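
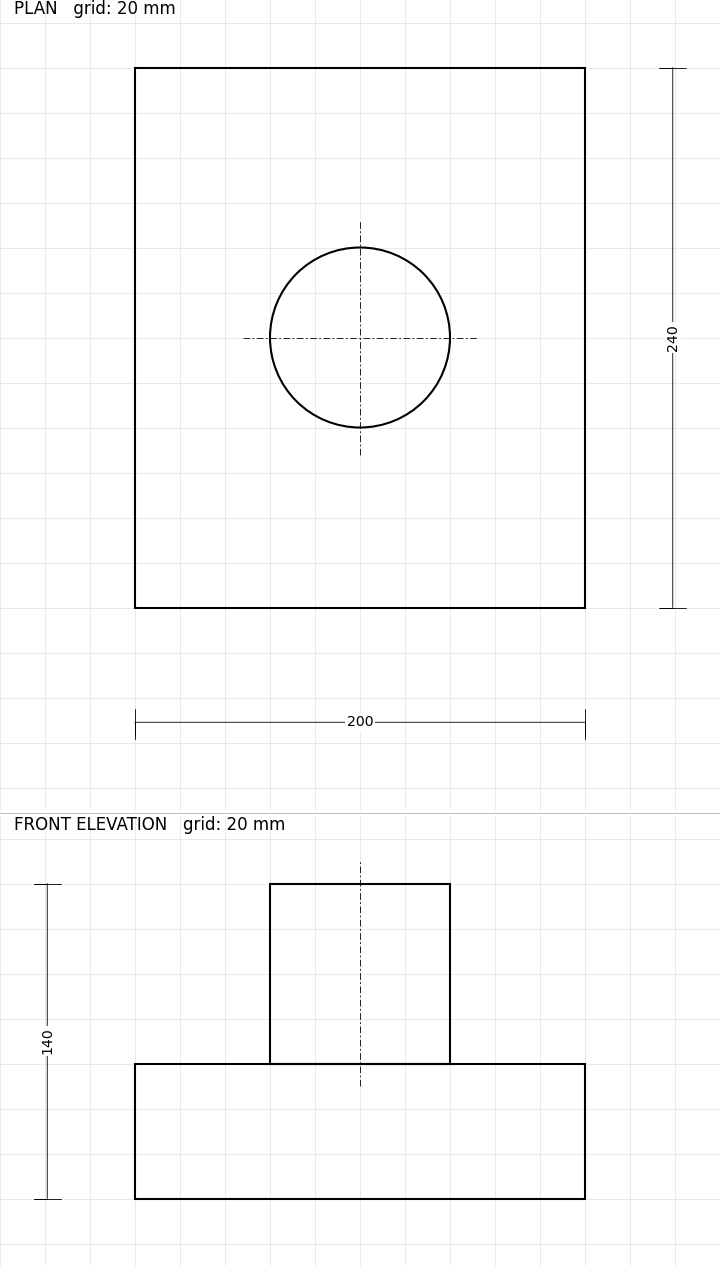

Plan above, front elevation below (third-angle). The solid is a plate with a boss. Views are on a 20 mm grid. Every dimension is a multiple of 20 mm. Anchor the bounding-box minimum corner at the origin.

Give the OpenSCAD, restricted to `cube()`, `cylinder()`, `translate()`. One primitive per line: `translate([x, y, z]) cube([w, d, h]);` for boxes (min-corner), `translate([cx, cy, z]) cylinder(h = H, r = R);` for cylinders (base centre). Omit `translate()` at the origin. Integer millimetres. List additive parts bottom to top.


cube([200, 240, 60]);
translate([100, 120, 60]) cylinder(h = 80, r = 40);


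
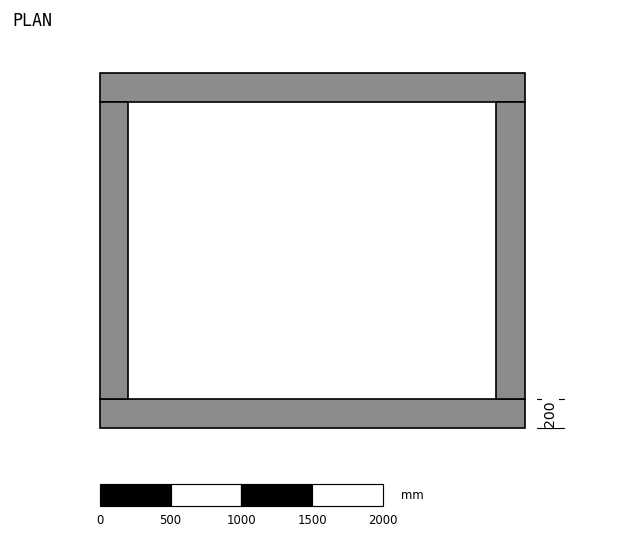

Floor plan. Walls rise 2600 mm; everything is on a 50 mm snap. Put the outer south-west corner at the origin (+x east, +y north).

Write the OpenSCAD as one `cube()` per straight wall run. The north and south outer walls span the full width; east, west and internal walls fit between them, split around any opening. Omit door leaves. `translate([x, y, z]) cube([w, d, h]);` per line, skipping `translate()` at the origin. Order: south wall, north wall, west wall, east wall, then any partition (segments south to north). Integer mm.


cube([3000, 200, 2600]);
translate([0, 2300, 0]) cube([3000, 200, 2600]);
translate([0, 200, 0]) cube([200, 2100, 2600]);
translate([2800, 200, 0]) cube([200, 2100, 2600]);


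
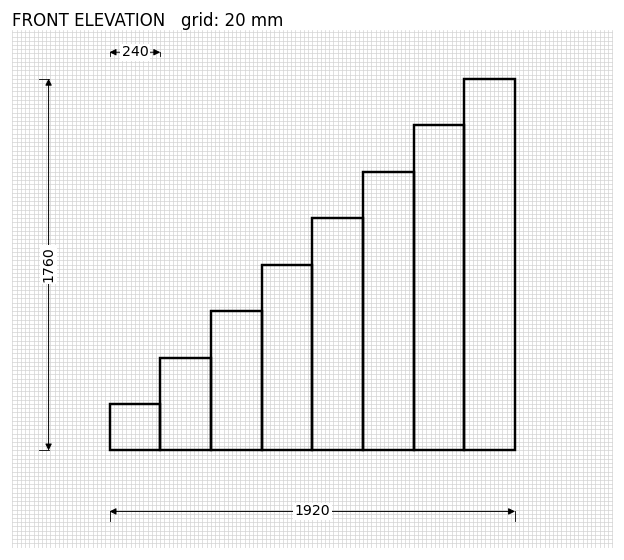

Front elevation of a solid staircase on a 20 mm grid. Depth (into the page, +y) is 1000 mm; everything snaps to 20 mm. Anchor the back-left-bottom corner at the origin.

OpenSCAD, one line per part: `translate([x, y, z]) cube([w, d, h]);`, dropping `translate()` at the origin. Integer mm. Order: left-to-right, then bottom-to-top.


cube([240, 1000, 220]);
translate([240, 0, 0]) cube([240, 1000, 440]);
translate([480, 0, 0]) cube([240, 1000, 660]);
translate([720, 0, 0]) cube([240, 1000, 880]);
translate([960, 0, 0]) cube([240, 1000, 1100]);
translate([1200, 0, 0]) cube([240, 1000, 1320]);
translate([1440, 0, 0]) cube([240, 1000, 1540]);
translate([1680, 0, 0]) cube([240, 1000, 1760]);


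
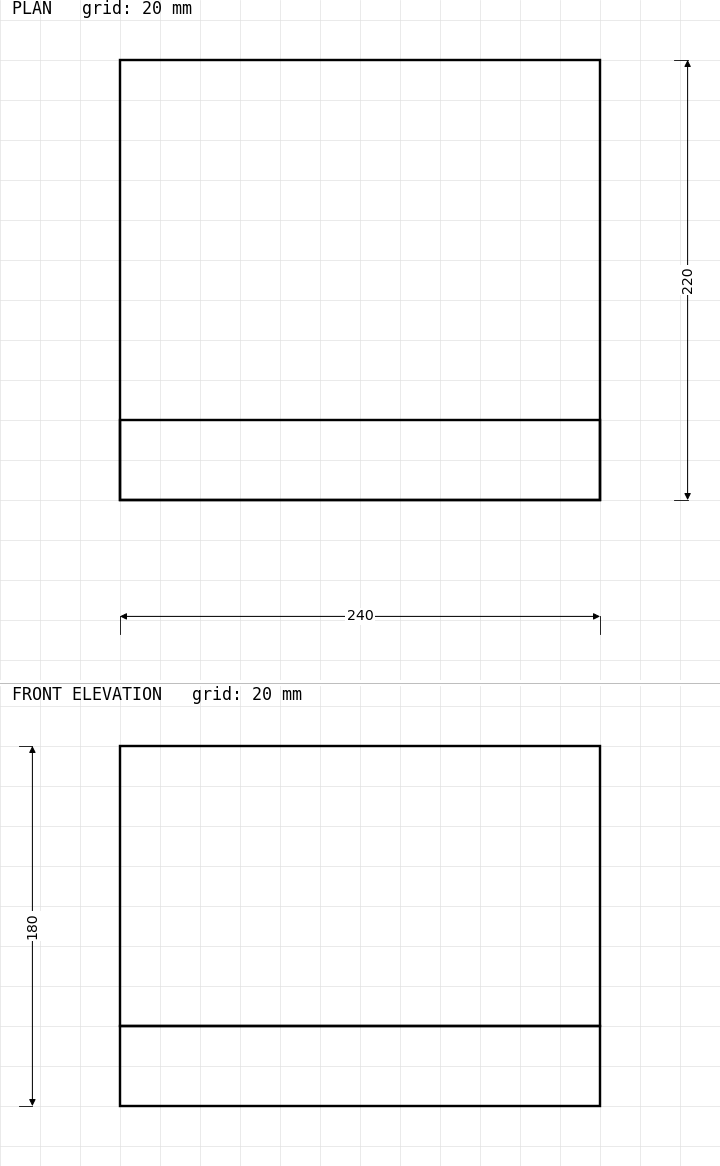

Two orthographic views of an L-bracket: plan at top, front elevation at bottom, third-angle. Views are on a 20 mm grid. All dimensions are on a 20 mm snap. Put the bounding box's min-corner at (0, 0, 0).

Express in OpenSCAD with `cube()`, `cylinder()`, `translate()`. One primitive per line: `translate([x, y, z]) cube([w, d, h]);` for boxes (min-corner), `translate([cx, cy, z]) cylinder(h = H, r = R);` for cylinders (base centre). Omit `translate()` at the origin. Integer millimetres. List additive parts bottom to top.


cube([240, 220, 40]);
translate([0, 0, 40]) cube([240, 40, 140]);


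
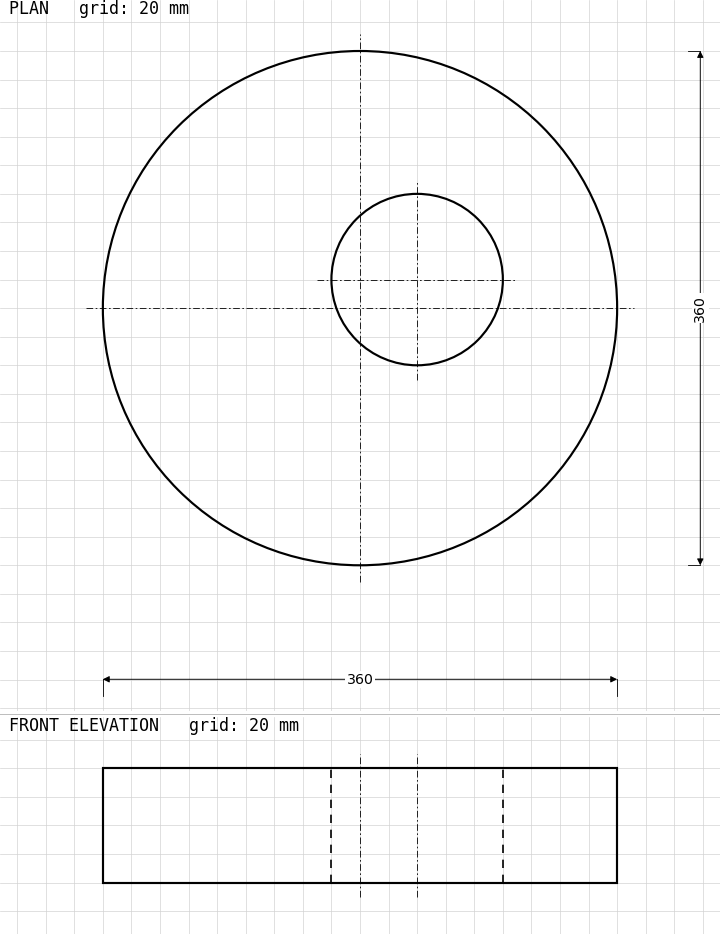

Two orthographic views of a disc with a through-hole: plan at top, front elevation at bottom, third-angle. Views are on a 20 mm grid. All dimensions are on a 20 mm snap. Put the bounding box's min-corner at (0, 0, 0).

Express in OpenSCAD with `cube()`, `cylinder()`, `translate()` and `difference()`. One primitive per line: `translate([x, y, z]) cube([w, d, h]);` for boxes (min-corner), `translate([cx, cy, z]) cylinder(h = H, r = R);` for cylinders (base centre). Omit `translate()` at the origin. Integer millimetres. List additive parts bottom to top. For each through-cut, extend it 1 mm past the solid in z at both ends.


difference() {
  translate([180, 180, 0]) cylinder(h = 80, r = 180);
  translate([220, 200, -1]) cylinder(h = 82, r = 60);
}


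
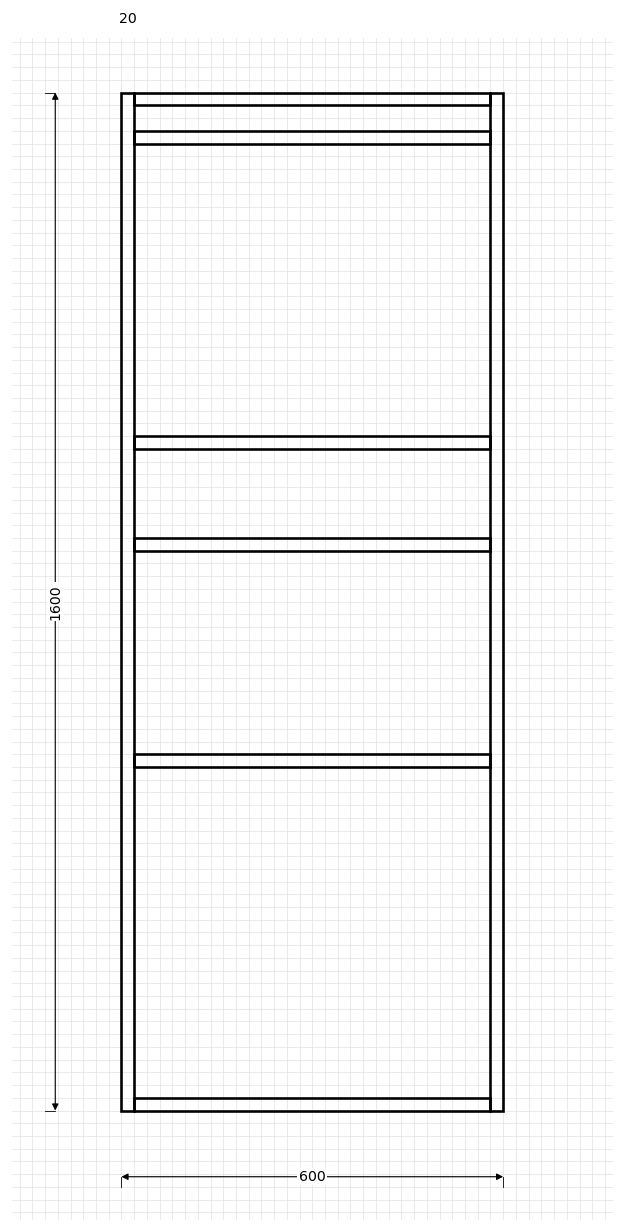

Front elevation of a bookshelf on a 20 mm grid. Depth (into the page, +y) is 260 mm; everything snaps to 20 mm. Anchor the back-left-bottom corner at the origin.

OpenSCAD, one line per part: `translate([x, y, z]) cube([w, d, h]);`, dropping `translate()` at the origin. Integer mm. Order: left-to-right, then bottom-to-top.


cube([20, 260, 1600]);
translate([20, 0, 0]) cube([560, 260, 20]);
translate([20, 0, 540]) cube([560, 260, 20]);
translate([20, 0, 880]) cube([560, 260, 20]);
translate([20, 0, 1040]) cube([560, 260, 20]);
translate([20, 0, 1520]) cube([560, 260, 20]);
translate([20, 0, 1580]) cube([560, 260, 20]);
translate([580, 0, 0]) cube([20, 260, 1600]);


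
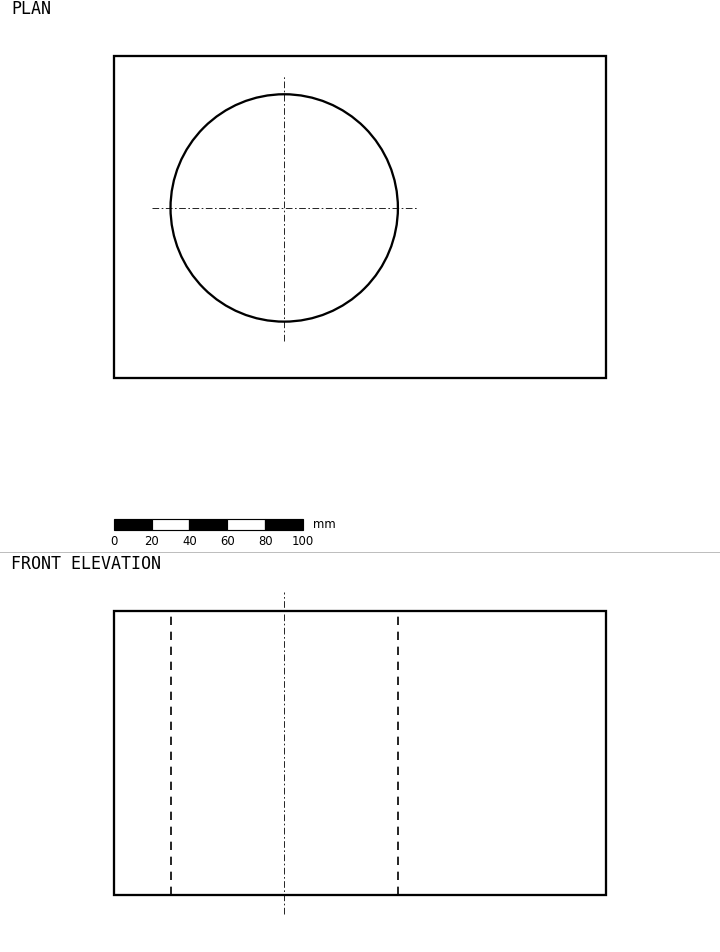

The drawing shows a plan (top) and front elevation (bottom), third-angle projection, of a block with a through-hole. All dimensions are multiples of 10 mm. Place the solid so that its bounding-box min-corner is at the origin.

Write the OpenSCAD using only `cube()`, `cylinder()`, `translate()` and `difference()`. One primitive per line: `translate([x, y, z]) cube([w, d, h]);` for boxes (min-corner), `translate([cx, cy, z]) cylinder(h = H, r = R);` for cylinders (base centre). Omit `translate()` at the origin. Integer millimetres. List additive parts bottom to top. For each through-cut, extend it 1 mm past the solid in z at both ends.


difference() {
  cube([260, 170, 150]);
  translate([90, 90, -1]) cylinder(h = 152, r = 60);
}


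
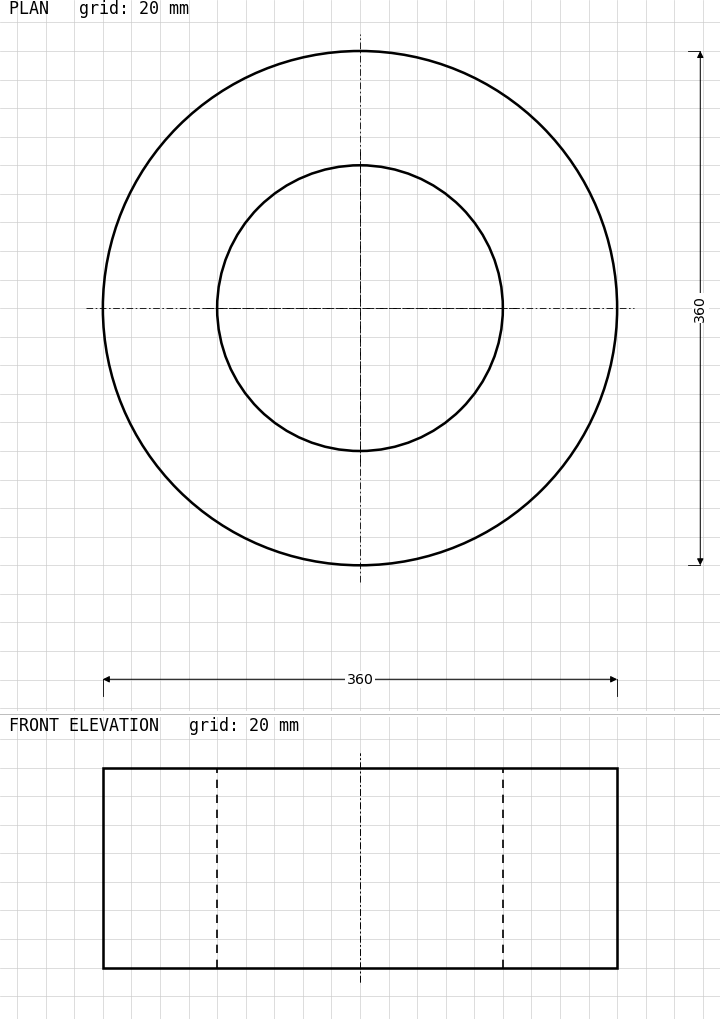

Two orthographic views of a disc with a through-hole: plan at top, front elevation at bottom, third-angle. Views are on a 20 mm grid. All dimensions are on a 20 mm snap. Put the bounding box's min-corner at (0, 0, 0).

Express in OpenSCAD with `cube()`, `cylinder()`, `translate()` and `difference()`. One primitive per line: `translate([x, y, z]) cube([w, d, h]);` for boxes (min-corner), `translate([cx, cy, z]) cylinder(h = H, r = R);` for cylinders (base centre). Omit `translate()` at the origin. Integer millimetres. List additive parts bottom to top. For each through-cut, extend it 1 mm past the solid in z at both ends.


difference() {
  translate([180, 180, 0]) cylinder(h = 140, r = 180);
  translate([180, 180, -1]) cylinder(h = 142, r = 100);
}


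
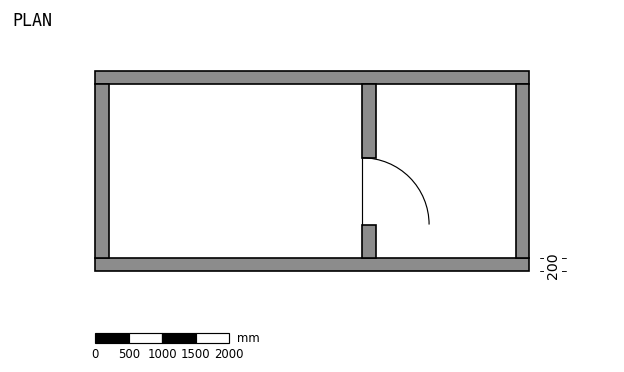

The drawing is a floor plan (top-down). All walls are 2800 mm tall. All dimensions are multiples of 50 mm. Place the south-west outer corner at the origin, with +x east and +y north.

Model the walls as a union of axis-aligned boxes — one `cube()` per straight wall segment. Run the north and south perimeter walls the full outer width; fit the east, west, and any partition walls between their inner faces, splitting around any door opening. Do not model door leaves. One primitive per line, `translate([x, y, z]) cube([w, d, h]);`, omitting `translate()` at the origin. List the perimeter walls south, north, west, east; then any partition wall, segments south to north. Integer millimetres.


cube([6500, 200, 2800]);
translate([0, 2800, 0]) cube([6500, 200, 2800]);
translate([0, 200, 0]) cube([200, 2600, 2800]);
translate([6300, 200, 0]) cube([200, 2600, 2800]);
translate([4000, 200, 0]) cube([200, 500, 2800]);
translate([4000, 1700, 0]) cube([200, 1100, 2800]);


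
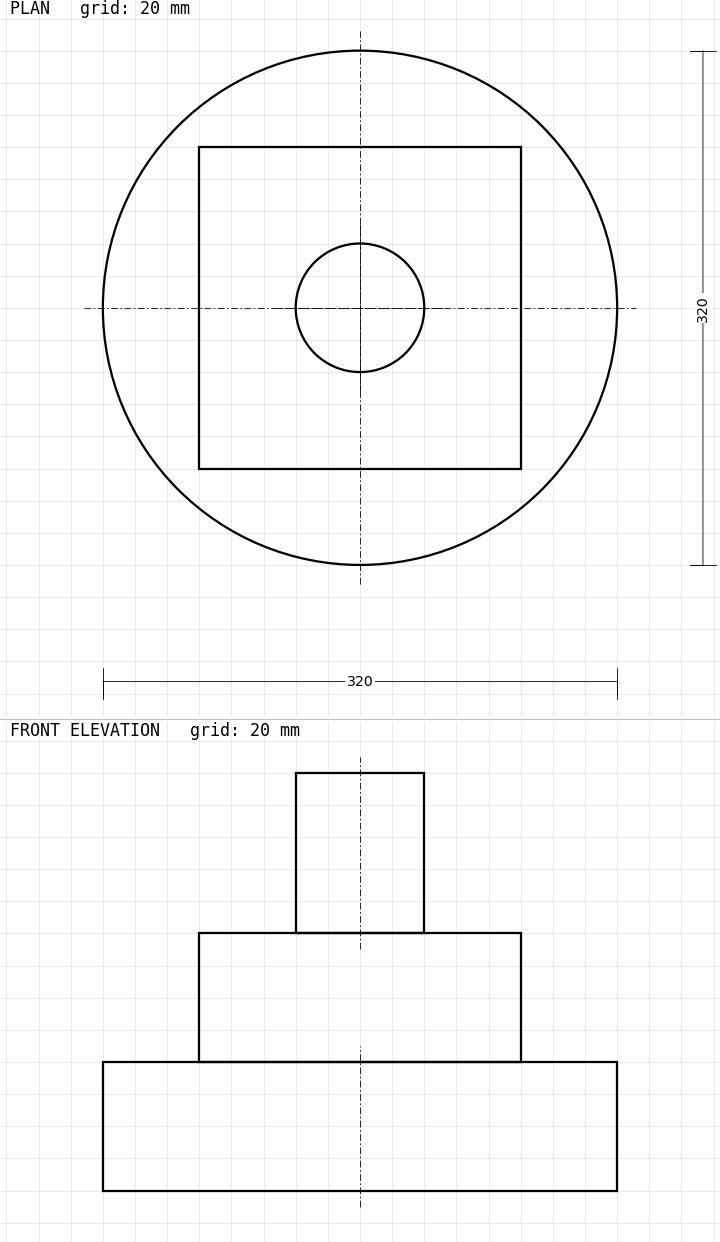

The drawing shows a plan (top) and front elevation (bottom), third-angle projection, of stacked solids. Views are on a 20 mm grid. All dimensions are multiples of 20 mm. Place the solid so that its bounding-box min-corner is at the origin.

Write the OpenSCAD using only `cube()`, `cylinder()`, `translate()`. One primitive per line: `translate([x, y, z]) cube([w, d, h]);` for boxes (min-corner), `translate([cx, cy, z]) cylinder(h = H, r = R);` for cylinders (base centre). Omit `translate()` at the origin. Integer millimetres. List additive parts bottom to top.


translate([160, 160, 0]) cylinder(h = 80, r = 160);
translate([60, 60, 80]) cube([200, 200, 80]);
translate([160, 160, 160]) cylinder(h = 100, r = 40);


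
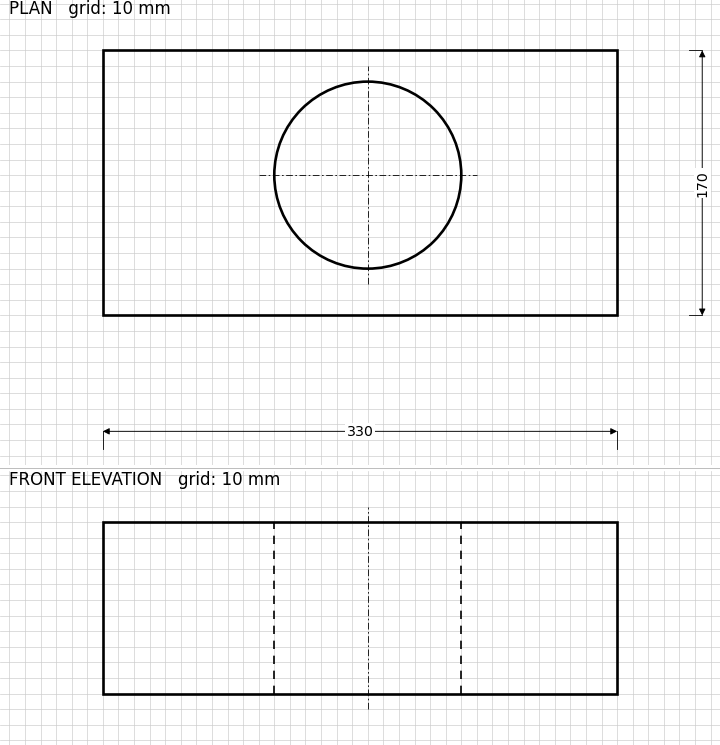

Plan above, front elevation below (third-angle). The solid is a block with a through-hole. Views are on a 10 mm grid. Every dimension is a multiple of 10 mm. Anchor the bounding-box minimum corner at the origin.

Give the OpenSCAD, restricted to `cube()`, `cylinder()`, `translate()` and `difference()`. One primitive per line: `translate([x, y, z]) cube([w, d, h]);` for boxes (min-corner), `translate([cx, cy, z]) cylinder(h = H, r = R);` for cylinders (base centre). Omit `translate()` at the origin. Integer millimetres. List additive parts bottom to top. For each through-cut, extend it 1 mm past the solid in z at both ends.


difference() {
  cube([330, 170, 110]);
  translate([170, 90, -1]) cylinder(h = 112, r = 60);
}


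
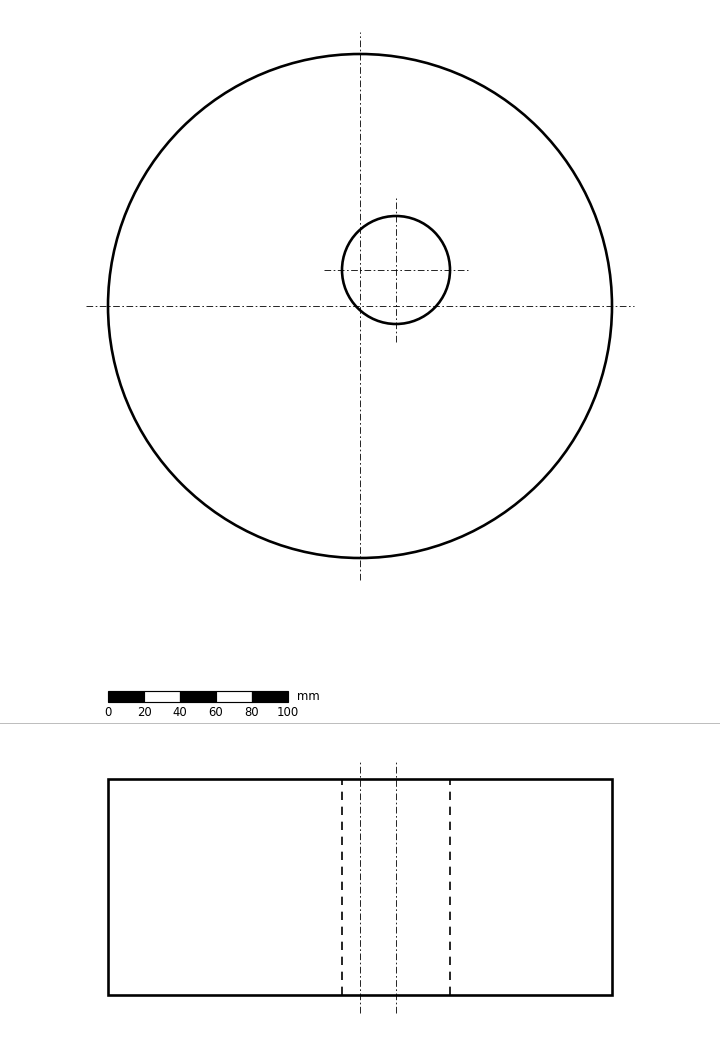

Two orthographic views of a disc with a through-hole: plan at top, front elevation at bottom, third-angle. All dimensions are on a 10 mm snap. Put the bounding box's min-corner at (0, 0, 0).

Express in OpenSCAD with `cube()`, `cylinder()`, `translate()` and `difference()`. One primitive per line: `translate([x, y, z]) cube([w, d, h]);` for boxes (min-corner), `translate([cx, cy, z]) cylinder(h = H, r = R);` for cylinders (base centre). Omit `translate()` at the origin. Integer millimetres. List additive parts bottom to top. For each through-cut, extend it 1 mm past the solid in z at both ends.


difference() {
  translate([140, 140, 0]) cylinder(h = 120, r = 140);
  translate([160, 160, -1]) cylinder(h = 122, r = 30);
}


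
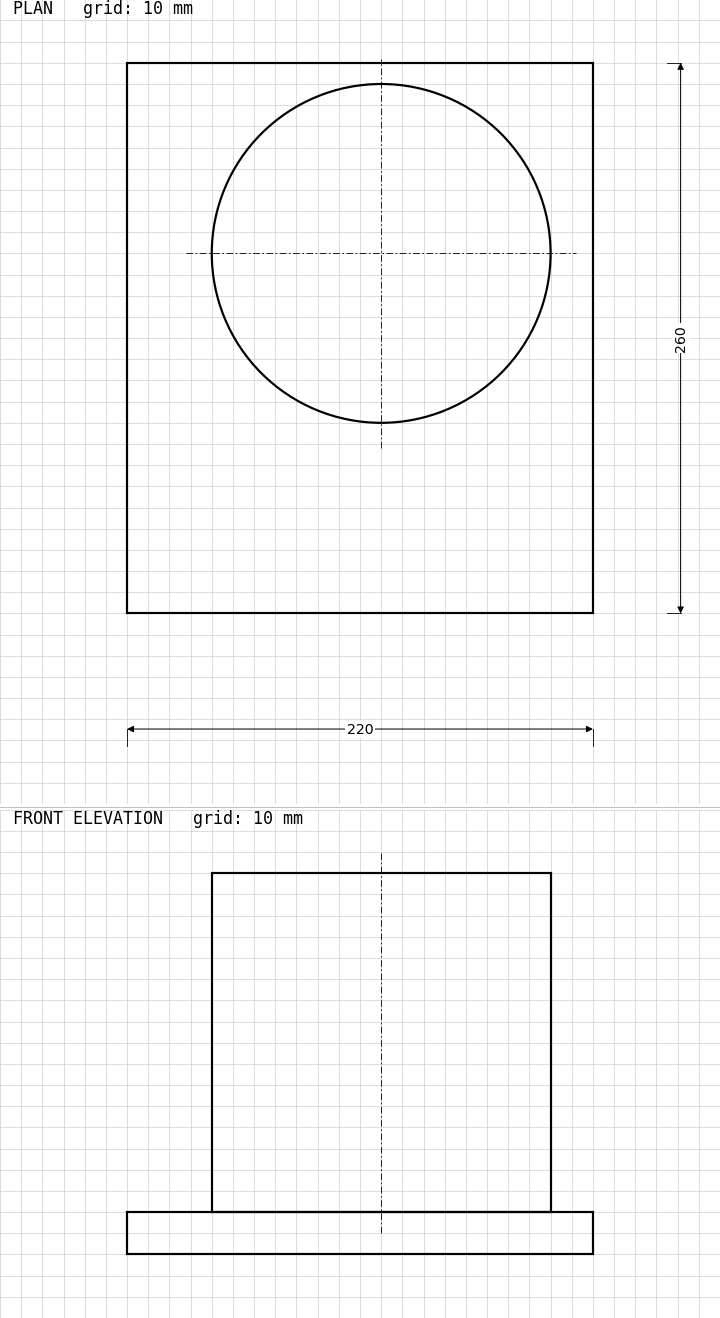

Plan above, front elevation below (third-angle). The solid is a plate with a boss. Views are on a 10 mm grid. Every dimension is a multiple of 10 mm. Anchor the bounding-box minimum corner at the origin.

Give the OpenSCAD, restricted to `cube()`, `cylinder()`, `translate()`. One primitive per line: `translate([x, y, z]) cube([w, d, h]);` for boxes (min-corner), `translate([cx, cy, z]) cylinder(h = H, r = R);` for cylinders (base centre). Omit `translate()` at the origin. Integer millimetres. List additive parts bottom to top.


cube([220, 260, 20]);
translate([120, 170, 20]) cylinder(h = 160, r = 80);


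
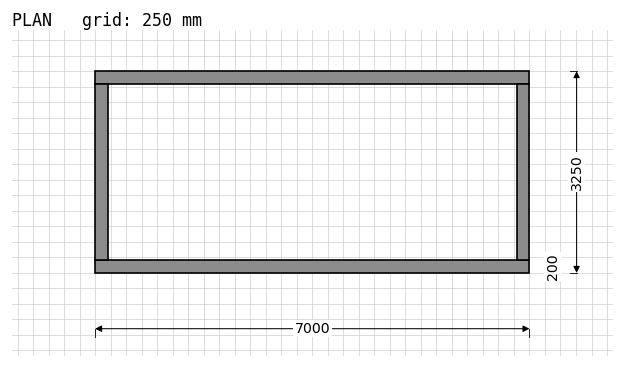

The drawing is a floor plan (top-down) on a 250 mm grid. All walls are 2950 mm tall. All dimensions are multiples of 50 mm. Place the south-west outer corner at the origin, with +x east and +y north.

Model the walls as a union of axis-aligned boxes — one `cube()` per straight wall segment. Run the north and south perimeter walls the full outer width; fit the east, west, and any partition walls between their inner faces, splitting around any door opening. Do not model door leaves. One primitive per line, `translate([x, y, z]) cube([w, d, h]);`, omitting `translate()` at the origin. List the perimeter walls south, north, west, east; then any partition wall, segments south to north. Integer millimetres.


cube([7000, 200, 2950]);
translate([0, 3050, 0]) cube([7000, 200, 2950]);
translate([0, 200, 0]) cube([200, 2850, 2950]);
translate([6800, 200, 0]) cube([200, 2850, 2950]);


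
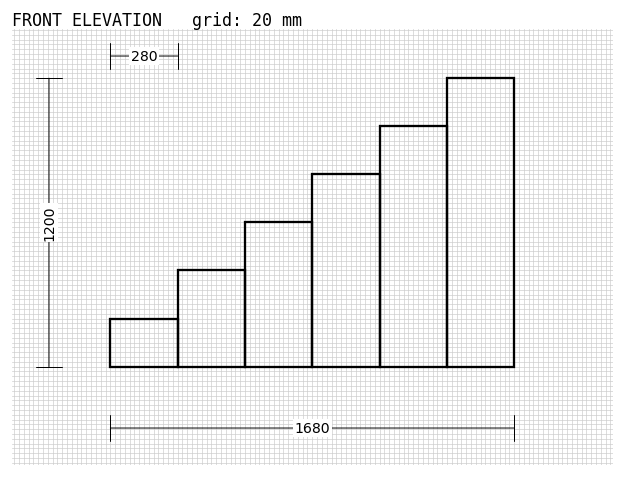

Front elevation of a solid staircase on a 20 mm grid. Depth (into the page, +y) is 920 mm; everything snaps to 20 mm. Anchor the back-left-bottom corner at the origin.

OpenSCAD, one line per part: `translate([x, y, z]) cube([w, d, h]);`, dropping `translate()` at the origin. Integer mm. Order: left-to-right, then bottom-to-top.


cube([280, 920, 200]);
translate([280, 0, 0]) cube([280, 920, 400]);
translate([560, 0, 0]) cube([280, 920, 600]);
translate([840, 0, 0]) cube([280, 920, 800]);
translate([1120, 0, 0]) cube([280, 920, 1000]);
translate([1400, 0, 0]) cube([280, 920, 1200]);


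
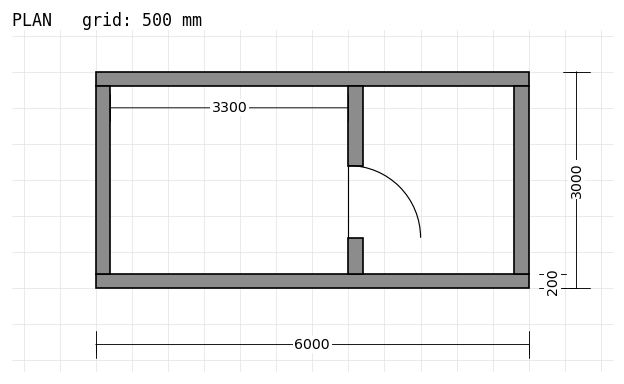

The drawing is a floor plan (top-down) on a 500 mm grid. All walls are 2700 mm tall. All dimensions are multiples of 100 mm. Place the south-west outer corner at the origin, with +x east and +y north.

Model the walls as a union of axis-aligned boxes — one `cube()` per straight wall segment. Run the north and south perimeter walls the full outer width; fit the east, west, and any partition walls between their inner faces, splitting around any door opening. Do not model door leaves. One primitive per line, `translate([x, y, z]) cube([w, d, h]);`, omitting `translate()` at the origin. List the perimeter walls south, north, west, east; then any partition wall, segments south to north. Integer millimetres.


cube([6000, 200, 2700]);
translate([0, 2800, 0]) cube([6000, 200, 2700]);
translate([0, 200, 0]) cube([200, 2600, 2700]);
translate([5800, 200, 0]) cube([200, 2600, 2700]);
translate([3500, 200, 0]) cube([200, 500, 2700]);
translate([3500, 1700, 0]) cube([200, 1100, 2700]);


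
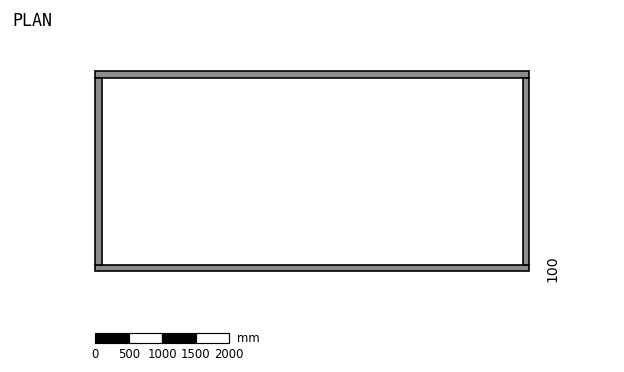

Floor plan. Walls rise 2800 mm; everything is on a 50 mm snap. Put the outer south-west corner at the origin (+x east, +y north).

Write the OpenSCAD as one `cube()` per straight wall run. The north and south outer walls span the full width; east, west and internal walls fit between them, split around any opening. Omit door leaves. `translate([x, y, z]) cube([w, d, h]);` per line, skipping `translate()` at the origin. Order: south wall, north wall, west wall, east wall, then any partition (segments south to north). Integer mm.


cube([6500, 100, 2800]);
translate([0, 2900, 0]) cube([6500, 100, 2800]);
translate([0, 100, 0]) cube([100, 2800, 2800]);
translate([6400, 100, 0]) cube([100, 2800, 2800]);


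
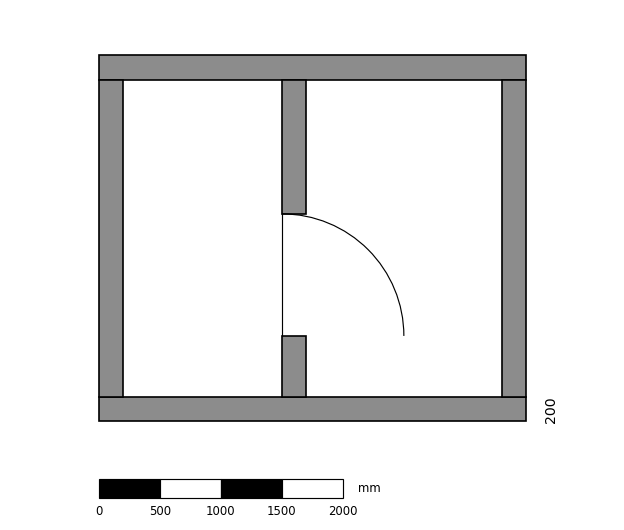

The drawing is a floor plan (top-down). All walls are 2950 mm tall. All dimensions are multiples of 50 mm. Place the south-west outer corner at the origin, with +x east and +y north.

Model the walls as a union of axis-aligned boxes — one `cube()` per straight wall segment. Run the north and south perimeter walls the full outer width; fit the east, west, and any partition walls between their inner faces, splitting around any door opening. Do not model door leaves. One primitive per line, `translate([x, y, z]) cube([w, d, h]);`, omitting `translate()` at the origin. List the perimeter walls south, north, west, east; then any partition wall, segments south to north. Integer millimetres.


cube([3500, 200, 2950]);
translate([0, 2800, 0]) cube([3500, 200, 2950]);
translate([0, 200, 0]) cube([200, 2600, 2950]);
translate([3300, 200, 0]) cube([200, 2600, 2950]);
translate([1500, 200, 0]) cube([200, 500, 2950]);
translate([1500, 1700, 0]) cube([200, 1100, 2950]);


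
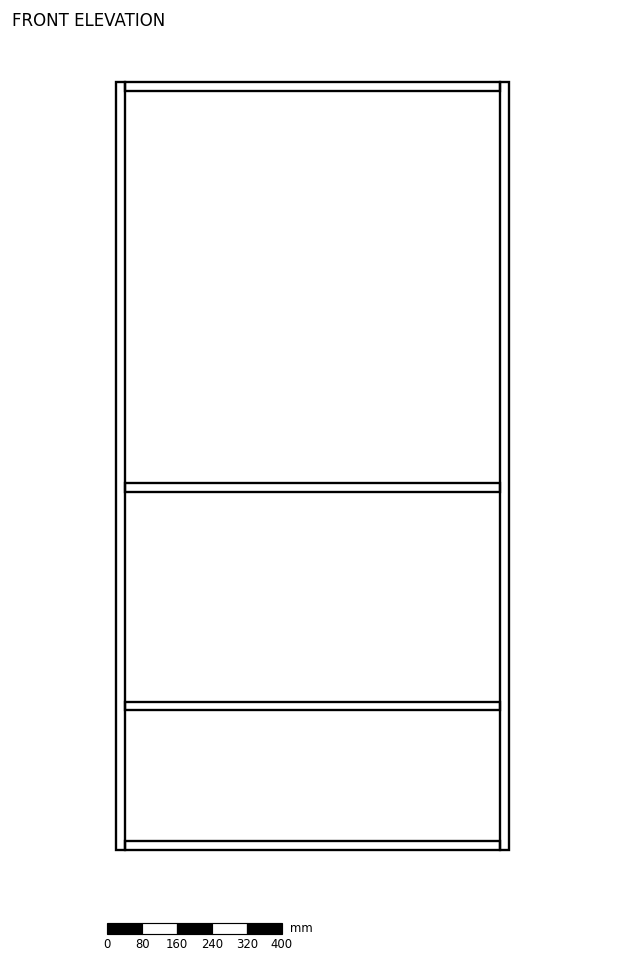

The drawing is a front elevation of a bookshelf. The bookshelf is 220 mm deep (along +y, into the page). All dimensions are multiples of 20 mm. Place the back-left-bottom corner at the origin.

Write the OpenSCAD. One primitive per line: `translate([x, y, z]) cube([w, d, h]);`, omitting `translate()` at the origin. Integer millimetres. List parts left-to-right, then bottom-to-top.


cube([20, 220, 1760]);
translate([20, 0, 0]) cube([860, 220, 20]);
translate([20, 0, 320]) cube([860, 220, 20]);
translate([20, 0, 820]) cube([860, 220, 20]);
translate([20, 0, 1740]) cube([860, 220, 20]);
translate([880, 0, 0]) cube([20, 220, 1760]);


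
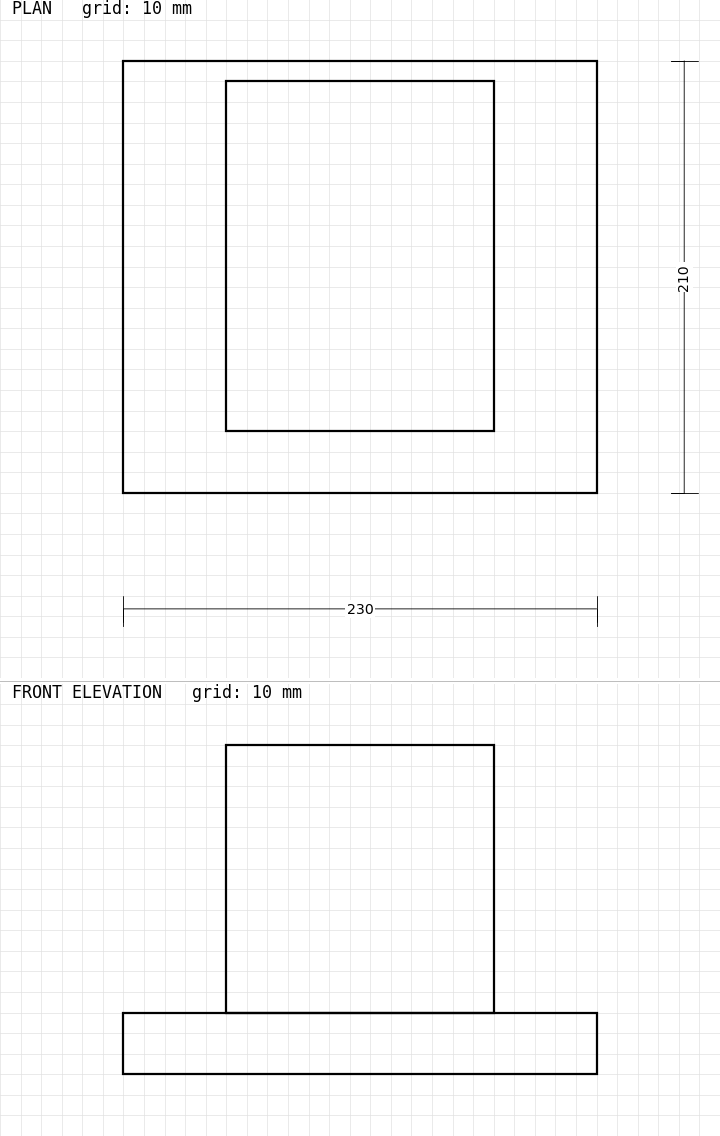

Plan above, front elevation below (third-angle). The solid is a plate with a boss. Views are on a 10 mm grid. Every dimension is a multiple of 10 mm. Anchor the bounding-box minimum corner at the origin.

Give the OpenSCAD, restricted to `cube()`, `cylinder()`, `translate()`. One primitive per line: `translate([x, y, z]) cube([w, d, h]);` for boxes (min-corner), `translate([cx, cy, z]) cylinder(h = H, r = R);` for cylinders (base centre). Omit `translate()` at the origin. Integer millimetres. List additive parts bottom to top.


cube([230, 210, 30]);
translate([50, 30, 30]) cube([130, 170, 130]);


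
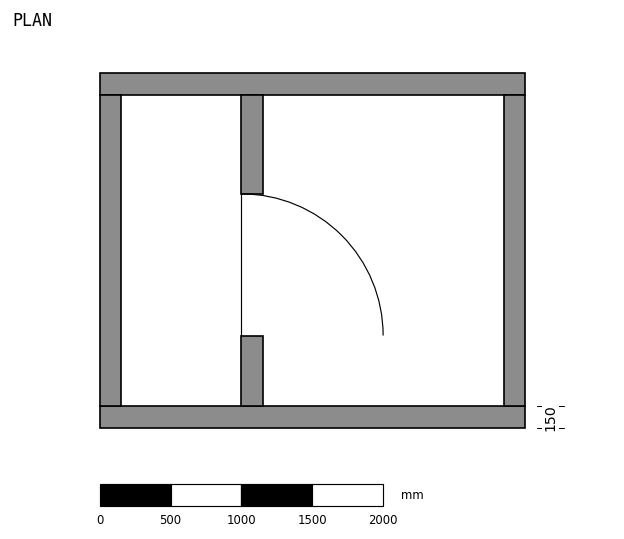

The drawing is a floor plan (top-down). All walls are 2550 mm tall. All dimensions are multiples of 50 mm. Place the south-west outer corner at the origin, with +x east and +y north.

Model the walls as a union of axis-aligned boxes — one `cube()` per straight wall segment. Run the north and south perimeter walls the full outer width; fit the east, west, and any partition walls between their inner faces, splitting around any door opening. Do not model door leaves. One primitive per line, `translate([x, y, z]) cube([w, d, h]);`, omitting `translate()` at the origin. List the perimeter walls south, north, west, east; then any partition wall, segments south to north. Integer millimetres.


cube([3000, 150, 2550]);
translate([0, 2350, 0]) cube([3000, 150, 2550]);
translate([0, 150, 0]) cube([150, 2200, 2550]);
translate([2850, 150, 0]) cube([150, 2200, 2550]);
translate([1000, 150, 0]) cube([150, 500, 2550]);
translate([1000, 1650, 0]) cube([150, 700, 2550]);


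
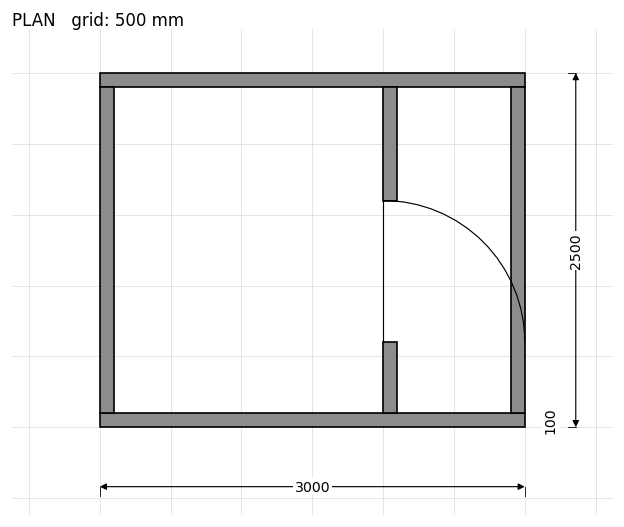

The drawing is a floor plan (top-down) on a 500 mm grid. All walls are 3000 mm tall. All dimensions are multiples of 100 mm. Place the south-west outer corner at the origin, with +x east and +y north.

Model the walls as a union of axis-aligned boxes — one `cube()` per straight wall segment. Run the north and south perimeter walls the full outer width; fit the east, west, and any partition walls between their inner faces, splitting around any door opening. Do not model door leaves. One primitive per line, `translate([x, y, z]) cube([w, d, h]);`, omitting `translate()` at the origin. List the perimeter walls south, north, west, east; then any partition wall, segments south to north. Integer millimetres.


cube([3000, 100, 3000]);
translate([0, 2400, 0]) cube([3000, 100, 3000]);
translate([0, 100, 0]) cube([100, 2300, 3000]);
translate([2900, 100, 0]) cube([100, 2300, 3000]);
translate([2000, 100, 0]) cube([100, 500, 3000]);
translate([2000, 1600, 0]) cube([100, 800, 3000]);


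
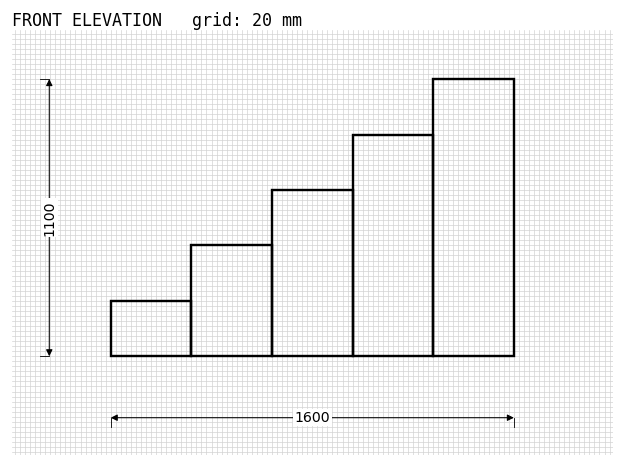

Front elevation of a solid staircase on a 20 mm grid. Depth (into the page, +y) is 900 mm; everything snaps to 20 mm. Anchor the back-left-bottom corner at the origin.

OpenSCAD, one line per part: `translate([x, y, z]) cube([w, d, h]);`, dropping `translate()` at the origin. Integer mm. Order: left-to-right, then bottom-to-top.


cube([320, 900, 220]);
translate([320, 0, 0]) cube([320, 900, 440]);
translate([640, 0, 0]) cube([320, 900, 660]);
translate([960, 0, 0]) cube([320, 900, 880]);
translate([1280, 0, 0]) cube([320, 900, 1100]);


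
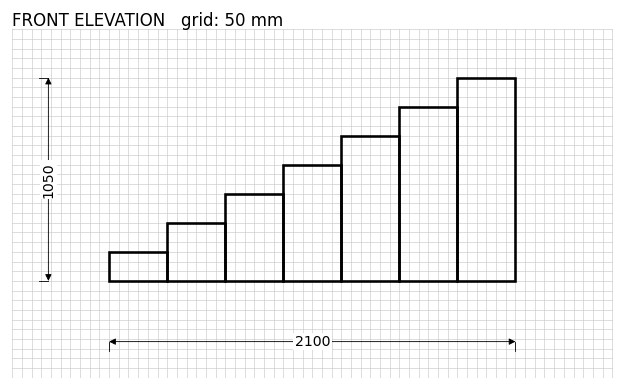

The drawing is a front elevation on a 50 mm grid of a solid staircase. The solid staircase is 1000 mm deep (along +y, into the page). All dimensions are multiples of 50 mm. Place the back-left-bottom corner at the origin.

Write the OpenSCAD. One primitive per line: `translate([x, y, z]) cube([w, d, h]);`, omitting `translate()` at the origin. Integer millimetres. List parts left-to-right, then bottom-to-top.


cube([300, 1000, 150]);
translate([300, 0, 0]) cube([300, 1000, 300]);
translate([600, 0, 0]) cube([300, 1000, 450]);
translate([900, 0, 0]) cube([300, 1000, 600]);
translate([1200, 0, 0]) cube([300, 1000, 750]);
translate([1500, 0, 0]) cube([300, 1000, 900]);
translate([1800, 0, 0]) cube([300, 1000, 1050]);


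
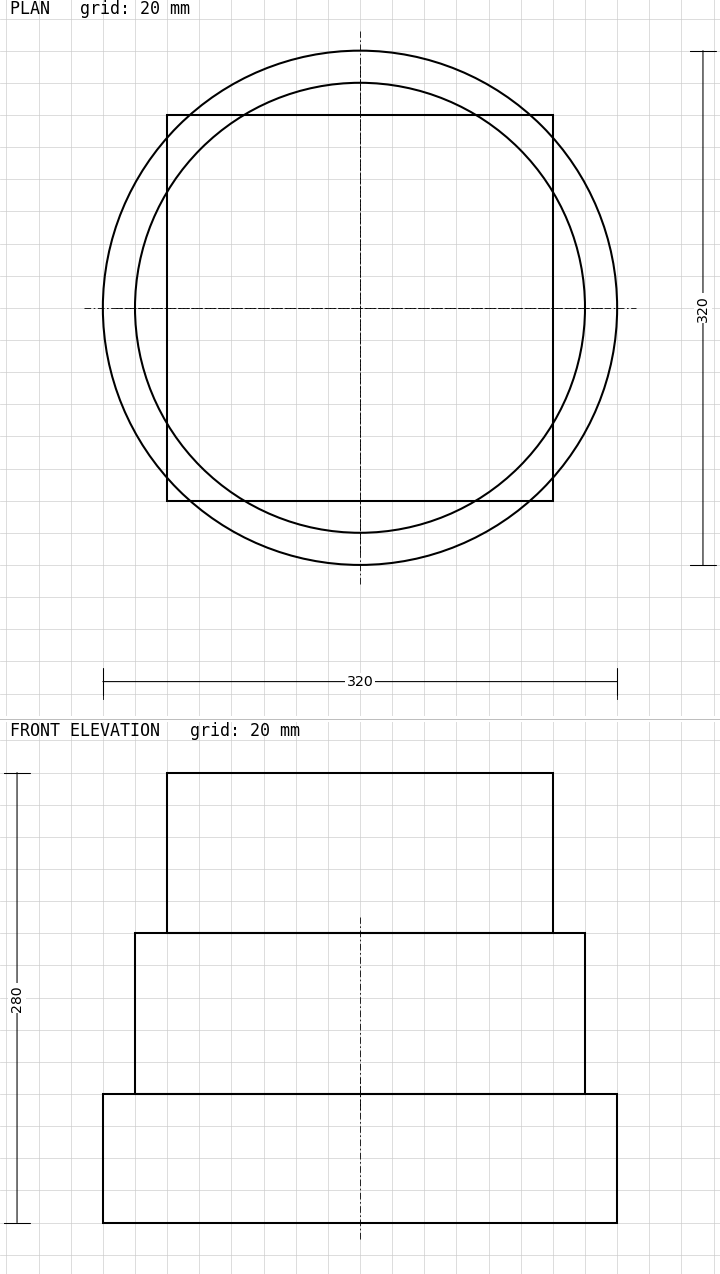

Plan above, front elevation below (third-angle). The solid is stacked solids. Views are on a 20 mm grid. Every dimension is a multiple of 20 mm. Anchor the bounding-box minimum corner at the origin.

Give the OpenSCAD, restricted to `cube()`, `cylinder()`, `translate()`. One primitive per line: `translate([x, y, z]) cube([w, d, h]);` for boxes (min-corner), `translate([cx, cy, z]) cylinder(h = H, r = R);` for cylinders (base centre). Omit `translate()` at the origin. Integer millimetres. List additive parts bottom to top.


translate([160, 160, 0]) cylinder(h = 80, r = 160);
translate([160, 160, 80]) cylinder(h = 100, r = 140);
translate([40, 40, 180]) cube([240, 240, 100]);


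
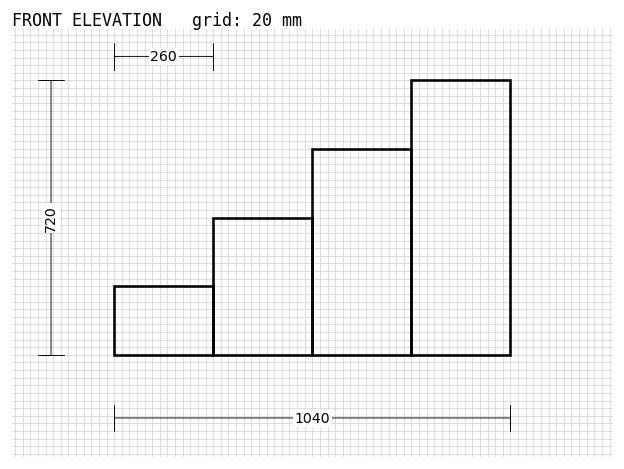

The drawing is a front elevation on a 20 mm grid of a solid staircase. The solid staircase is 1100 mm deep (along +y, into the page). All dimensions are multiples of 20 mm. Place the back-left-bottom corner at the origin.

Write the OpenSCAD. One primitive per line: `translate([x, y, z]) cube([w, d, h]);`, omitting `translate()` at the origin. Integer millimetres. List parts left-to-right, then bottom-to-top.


cube([260, 1100, 180]);
translate([260, 0, 0]) cube([260, 1100, 360]);
translate([520, 0, 0]) cube([260, 1100, 540]);
translate([780, 0, 0]) cube([260, 1100, 720]);


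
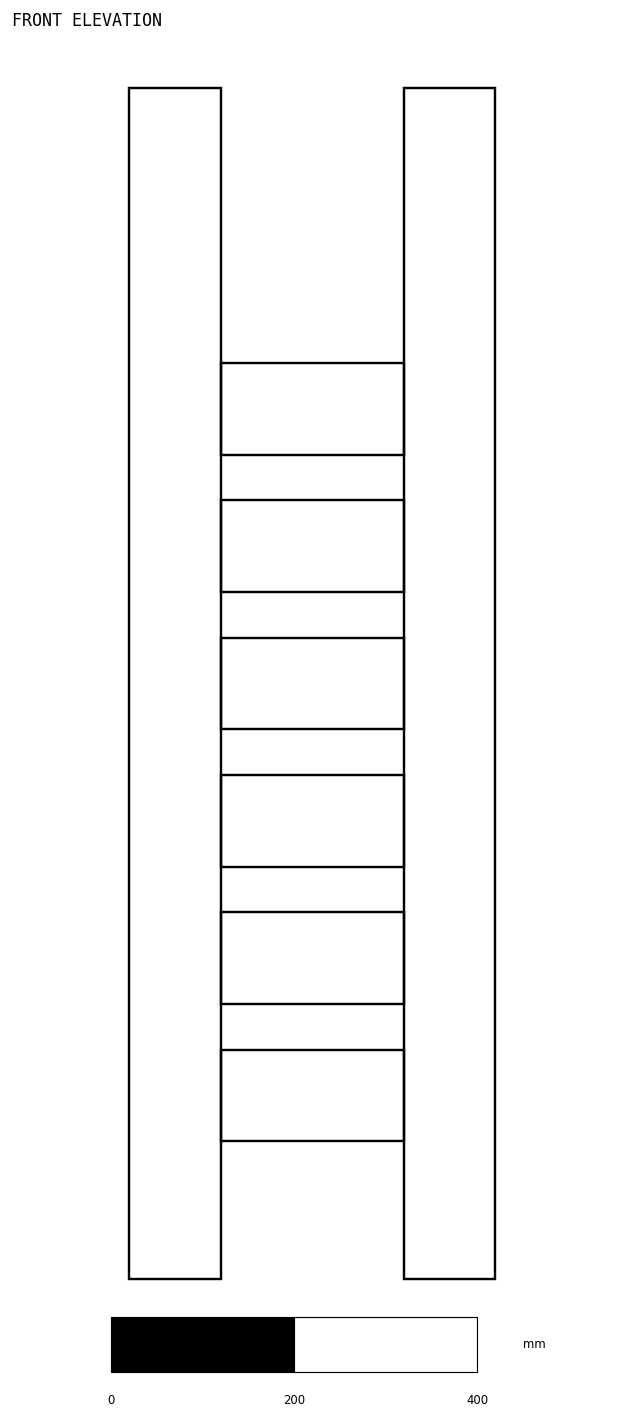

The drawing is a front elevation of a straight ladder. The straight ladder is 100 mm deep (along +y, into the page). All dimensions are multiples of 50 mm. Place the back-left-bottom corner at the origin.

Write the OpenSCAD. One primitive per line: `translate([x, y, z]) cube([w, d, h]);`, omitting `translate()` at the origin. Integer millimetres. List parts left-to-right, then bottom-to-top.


cube([100, 100, 1300]);
translate([100, 0, 150]) cube([200, 100, 100]);
translate([100, 0, 300]) cube([200, 100, 100]);
translate([100, 0, 450]) cube([200, 100, 100]);
translate([100, 0, 600]) cube([200, 100, 100]);
translate([100, 0, 750]) cube([200, 100, 100]);
translate([100, 0, 900]) cube([200, 100, 100]);
translate([300, 0, 0]) cube([100, 100, 1300]);


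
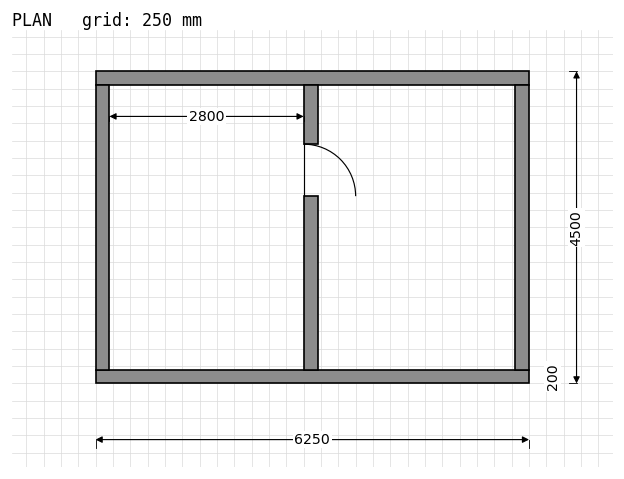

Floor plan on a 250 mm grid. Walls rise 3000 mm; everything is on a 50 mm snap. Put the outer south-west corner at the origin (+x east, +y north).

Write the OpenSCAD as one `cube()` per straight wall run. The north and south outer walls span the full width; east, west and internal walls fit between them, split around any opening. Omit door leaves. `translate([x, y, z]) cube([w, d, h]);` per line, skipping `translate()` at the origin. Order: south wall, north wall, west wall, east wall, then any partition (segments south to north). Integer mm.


cube([6250, 200, 3000]);
translate([0, 4300, 0]) cube([6250, 200, 3000]);
translate([0, 200, 0]) cube([200, 4100, 3000]);
translate([6050, 200, 0]) cube([200, 4100, 3000]);
translate([3000, 200, 0]) cube([200, 2500, 3000]);
translate([3000, 3450, 0]) cube([200, 850, 3000]);


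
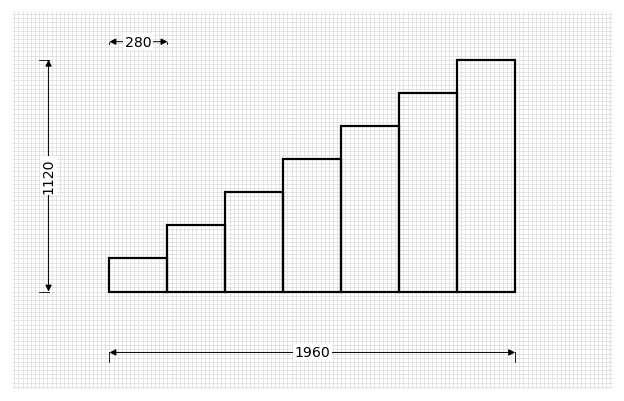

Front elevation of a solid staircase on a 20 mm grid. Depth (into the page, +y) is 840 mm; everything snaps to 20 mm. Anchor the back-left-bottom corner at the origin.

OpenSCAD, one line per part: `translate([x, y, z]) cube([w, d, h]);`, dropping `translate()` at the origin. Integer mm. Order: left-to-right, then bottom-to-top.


cube([280, 840, 160]);
translate([280, 0, 0]) cube([280, 840, 320]);
translate([560, 0, 0]) cube([280, 840, 480]);
translate([840, 0, 0]) cube([280, 840, 640]);
translate([1120, 0, 0]) cube([280, 840, 800]);
translate([1400, 0, 0]) cube([280, 840, 960]);
translate([1680, 0, 0]) cube([280, 840, 1120]);


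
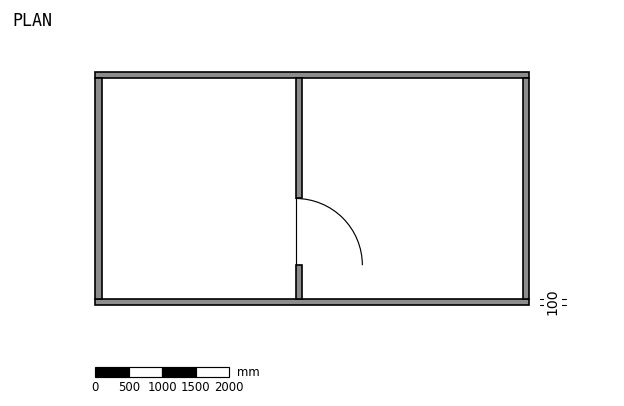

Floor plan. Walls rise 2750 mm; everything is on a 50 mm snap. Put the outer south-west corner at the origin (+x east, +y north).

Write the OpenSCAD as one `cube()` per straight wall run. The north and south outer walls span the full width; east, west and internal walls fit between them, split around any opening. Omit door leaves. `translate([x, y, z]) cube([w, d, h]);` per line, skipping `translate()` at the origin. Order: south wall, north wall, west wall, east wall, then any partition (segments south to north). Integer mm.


cube([6500, 100, 2750]);
translate([0, 3400, 0]) cube([6500, 100, 2750]);
translate([0, 100, 0]) cube([100, 3300, 2750]);
translate([6400, 100, 0]) cube([100, 3300, 2750]);
translate([3000, 100, 0]) cube([100, 500, 2750]);
translate([3000, 1600, 0]) cube([100, 1800, 2750]);


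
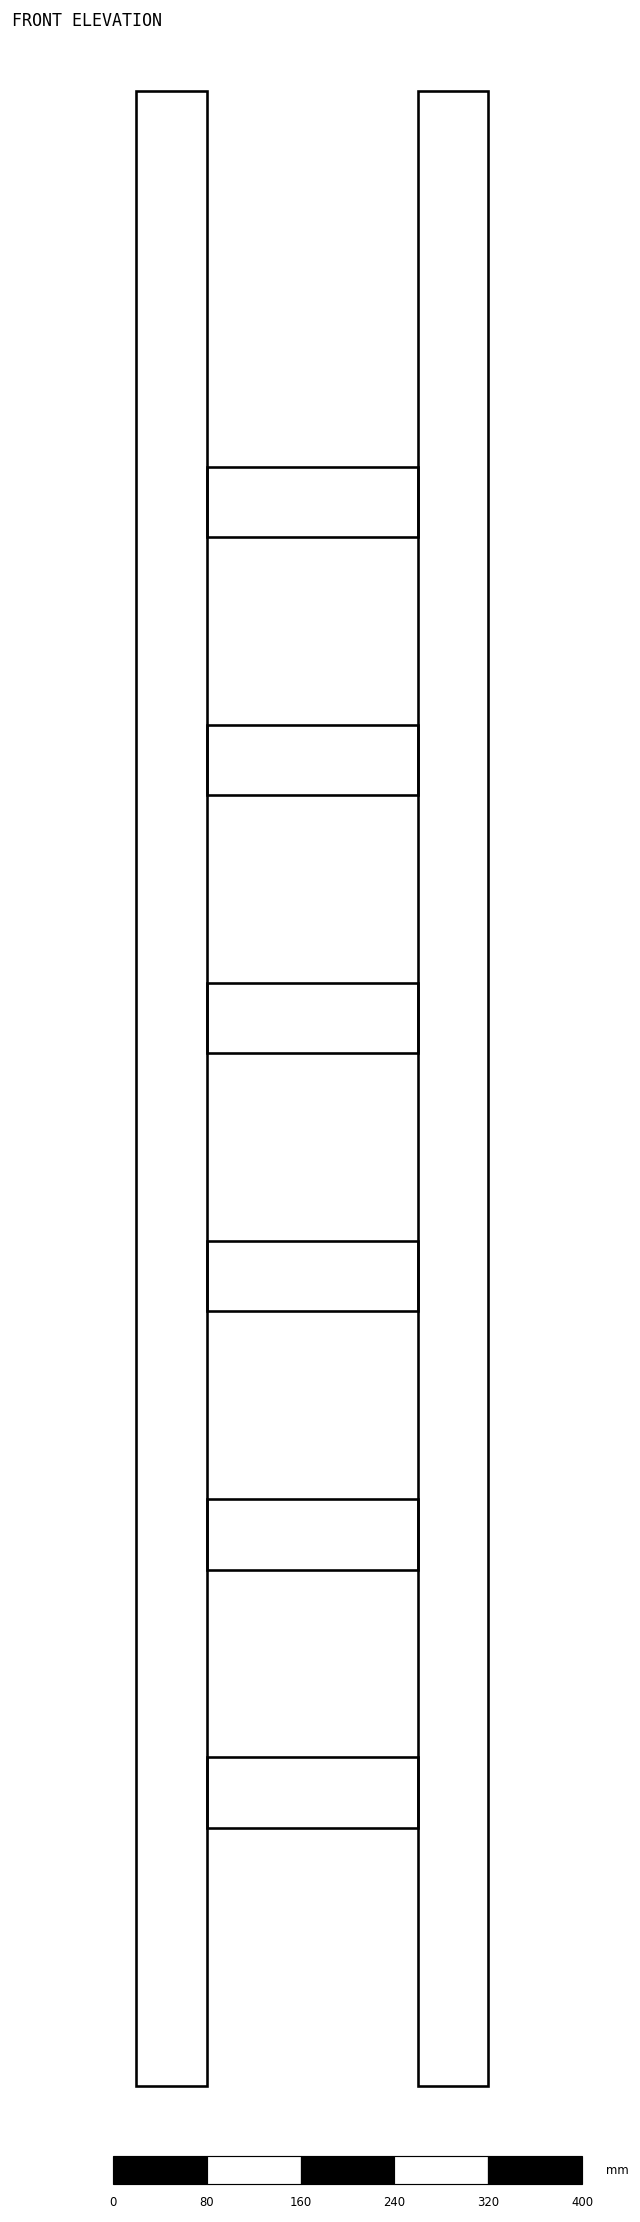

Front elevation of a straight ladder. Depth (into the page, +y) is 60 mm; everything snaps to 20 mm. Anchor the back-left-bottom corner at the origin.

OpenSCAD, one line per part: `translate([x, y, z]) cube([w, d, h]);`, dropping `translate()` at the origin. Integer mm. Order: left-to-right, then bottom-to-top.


cube([60, 60, 1700]);
translate([60, 0, 220]) cube([180, 60, 60]);
translate([60, 0, 440]) cube([180, 60, 60]);
translate([60, 0, 660]) cube([180, 60, 60]);
translate([60, 0, 880]) cube([180, 60, 60]);
translate([60, 0, 1100]) cube([180, 60, 60]);
translate([60, 0, 1320]) cube([180, 60, 60]);
translate([240, 0, 0]) cube([60, 60, 1700]);


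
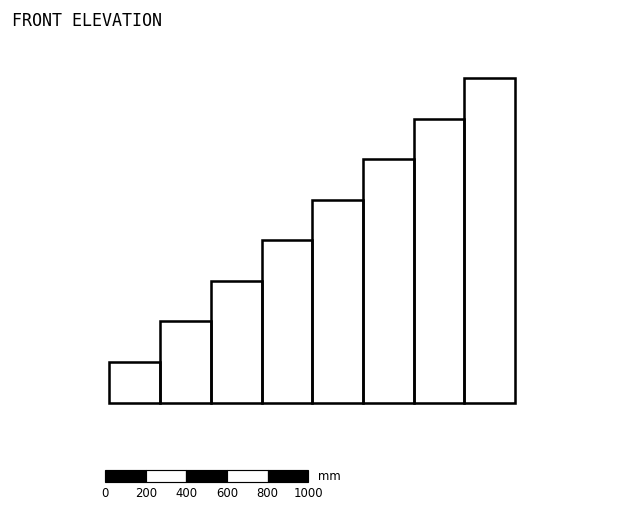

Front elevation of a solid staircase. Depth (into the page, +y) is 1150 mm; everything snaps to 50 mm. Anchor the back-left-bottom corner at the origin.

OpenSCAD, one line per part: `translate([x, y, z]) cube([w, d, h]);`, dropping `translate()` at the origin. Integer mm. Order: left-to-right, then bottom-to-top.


cube([250, 1150, 200]);
translate([250, 0, 0]) cube([250, 1150, 400]);
translate([500, 0, 0]) cube([250, 1150, 600]);
translate([750, 0, 0]) cube([250, 1150, 800]);
translate([1000, 0, 0]) cube([250, 1150, 1000]);
translate([1250, 0, 0]) cube([250, 1150, 1200]);
translate([1500, 0, 0]) cube([250, 1150, 1400]);
translate([1750, 0, 0]) cube([250, 1150, 1600]);


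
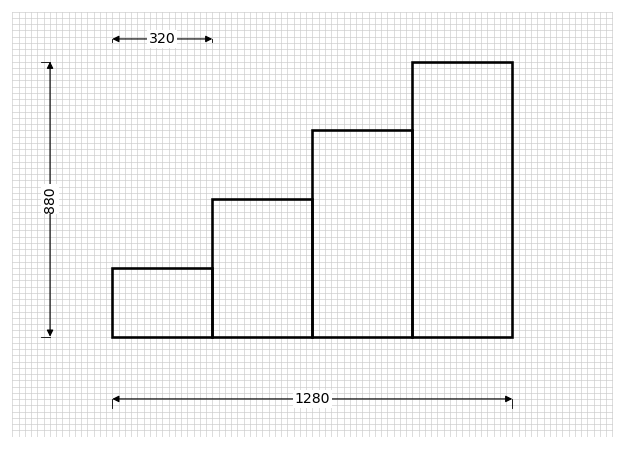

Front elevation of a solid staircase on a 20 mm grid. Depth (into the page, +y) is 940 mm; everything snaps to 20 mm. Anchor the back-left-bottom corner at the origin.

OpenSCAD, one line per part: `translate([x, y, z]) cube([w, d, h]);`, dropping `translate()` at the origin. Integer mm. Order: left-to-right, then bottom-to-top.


cube([320, 940, 220]);
translate([320, 0, 0]) cube([320, 940, 440]);
translate([640, 0, 0]) cube([320, 940, 660]);
translate([960, 0, 0]) cube([320, 940, 880]);


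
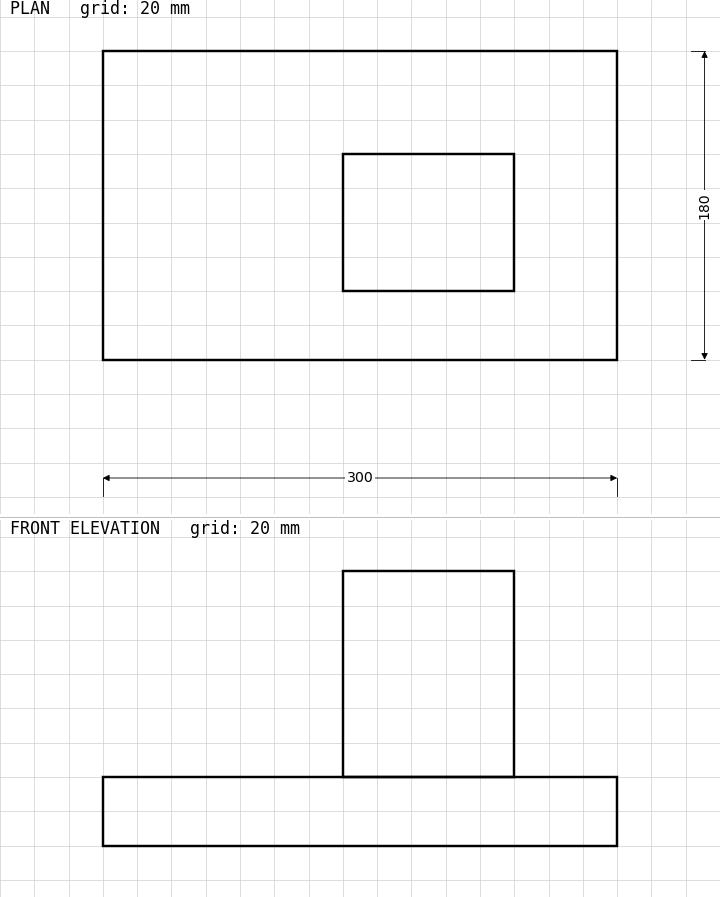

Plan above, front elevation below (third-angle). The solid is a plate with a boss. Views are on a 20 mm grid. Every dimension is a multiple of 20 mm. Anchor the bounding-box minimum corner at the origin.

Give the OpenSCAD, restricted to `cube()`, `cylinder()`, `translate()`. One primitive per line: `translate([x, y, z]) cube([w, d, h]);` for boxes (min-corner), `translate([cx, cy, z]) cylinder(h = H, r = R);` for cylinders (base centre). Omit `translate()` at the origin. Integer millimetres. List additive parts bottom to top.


cube([300, 180, 40]);
translate([140, 40, 40]) cube([100, 80, 120]);


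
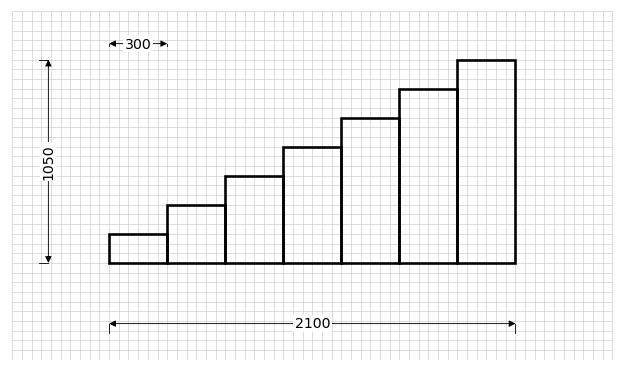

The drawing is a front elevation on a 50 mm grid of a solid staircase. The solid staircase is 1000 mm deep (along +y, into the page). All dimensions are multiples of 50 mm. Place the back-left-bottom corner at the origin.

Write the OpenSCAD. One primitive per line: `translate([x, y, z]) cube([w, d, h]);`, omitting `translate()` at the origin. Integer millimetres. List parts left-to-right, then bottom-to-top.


cube([300, 1000, 150]);
translate([300, 0, 0]) cube([300, 1000, 300]);
translate([600, 0, 0]) cube([300, 1000, 450]);
translate([900, 0, 0]) cube([300, 1000, 600]);
translate([1200, 0, 0]) cube([300, 1000, 750]);
translate([1500, 0, 0]) cube([300, 1000, 900]);
translate([1800, 0, 0]) cube([300, 1000, 1050]);


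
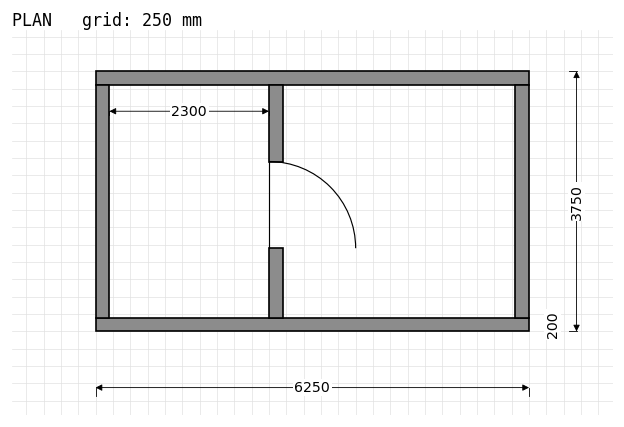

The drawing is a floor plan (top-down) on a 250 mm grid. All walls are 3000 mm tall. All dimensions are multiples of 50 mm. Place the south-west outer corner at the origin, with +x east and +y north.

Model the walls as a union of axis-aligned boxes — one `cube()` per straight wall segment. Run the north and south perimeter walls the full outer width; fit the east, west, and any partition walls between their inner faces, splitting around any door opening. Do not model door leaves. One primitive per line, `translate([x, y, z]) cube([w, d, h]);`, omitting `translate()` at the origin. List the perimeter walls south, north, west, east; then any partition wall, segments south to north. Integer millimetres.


cube([6250, 200, 3000]);
translate([0, 3550, 0]) cube([6250, 200, 3000]);
translate([0, 200, 0]) cube([200, 3350, 3000]);
translate([6050, 200, 0]) cube([200, 3350, 3000]);
translate([2500, 200, 0]) cube([200, 1000, 3000]);
translate([2500, 2450, 0]) cube([200, 1100, 3000]);


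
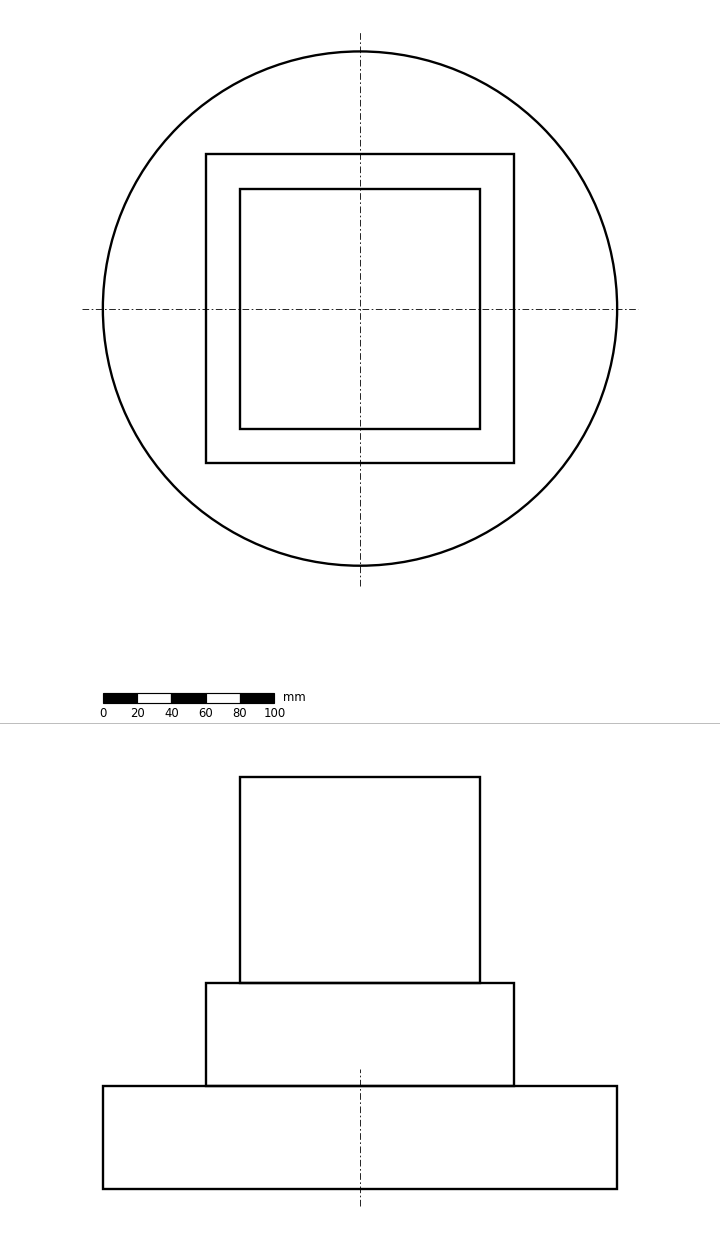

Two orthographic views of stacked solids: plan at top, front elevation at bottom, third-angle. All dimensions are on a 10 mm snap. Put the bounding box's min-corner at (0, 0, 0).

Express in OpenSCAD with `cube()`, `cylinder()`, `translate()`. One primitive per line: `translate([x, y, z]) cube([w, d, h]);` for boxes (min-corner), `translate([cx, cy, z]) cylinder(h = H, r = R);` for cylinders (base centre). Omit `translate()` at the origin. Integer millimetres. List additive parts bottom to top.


translate([150, 150, 0]) cylinder(h = 60, r = 150);
translate([60, 60, 60]) cube([180, 180, 60]);
translate([80, 80, 120]) cube([140, 140, 120]);


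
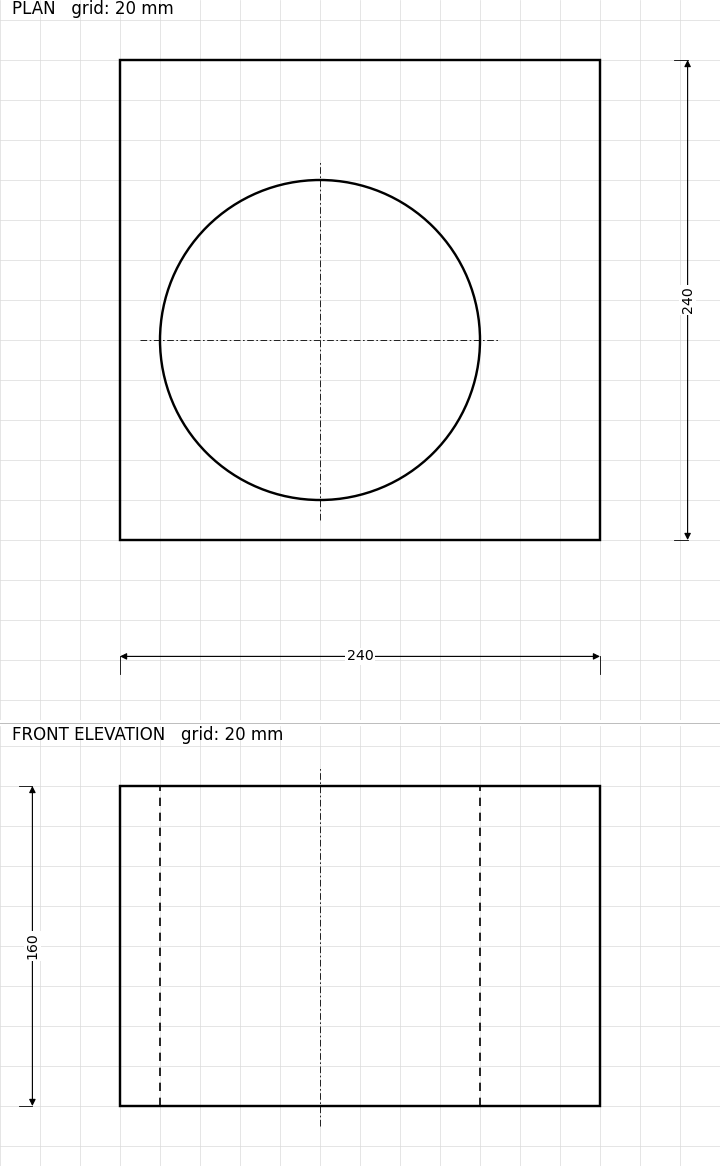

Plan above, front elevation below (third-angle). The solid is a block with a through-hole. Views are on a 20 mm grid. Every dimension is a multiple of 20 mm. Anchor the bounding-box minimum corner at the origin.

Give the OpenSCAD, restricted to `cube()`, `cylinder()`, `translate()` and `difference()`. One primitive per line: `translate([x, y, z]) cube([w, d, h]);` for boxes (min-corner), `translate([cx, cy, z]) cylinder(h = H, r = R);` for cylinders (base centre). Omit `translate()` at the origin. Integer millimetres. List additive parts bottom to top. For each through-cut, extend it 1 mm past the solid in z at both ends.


difference() {
  cube([240, 240, 160]);
  translate([100, 100, -1]) cylinder(h = 162, r = 80);
}


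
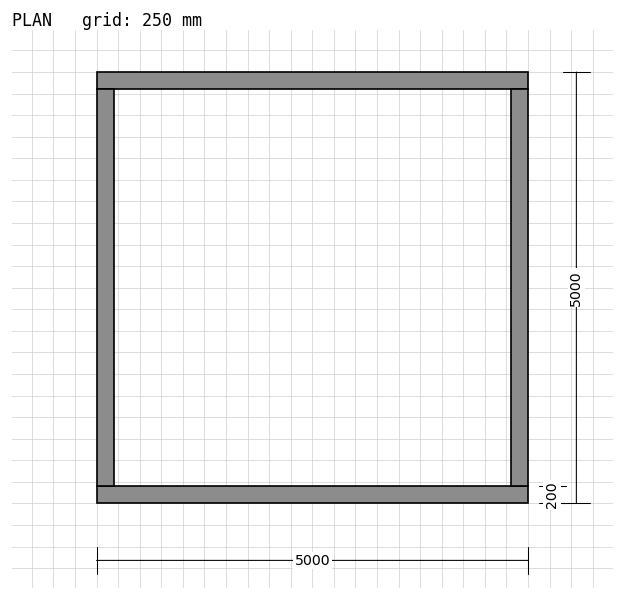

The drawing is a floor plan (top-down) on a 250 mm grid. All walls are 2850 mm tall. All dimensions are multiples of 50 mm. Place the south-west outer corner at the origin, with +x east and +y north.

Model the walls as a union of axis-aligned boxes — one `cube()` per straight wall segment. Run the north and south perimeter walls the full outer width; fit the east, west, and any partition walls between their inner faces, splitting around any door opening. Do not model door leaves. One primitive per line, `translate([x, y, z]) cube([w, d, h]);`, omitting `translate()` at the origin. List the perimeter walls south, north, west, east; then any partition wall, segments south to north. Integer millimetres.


cube([5000, 200, 2850]);
translate([0, 4800, 0]) cube([5000, 200, 2850]);
translate([0, 200, 0]) cube([200, 4600, 2850]);
translate([4800, 200, 0]) cube([200, 4600, 2850]);
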